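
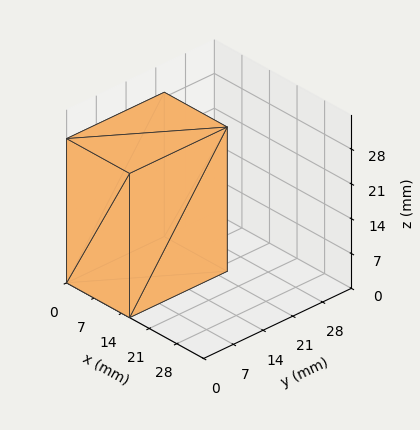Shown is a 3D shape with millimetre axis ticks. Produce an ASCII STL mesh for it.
Reading the render: the shape is a rectangular box, roughly 16 × 23 mm footprint and 29 mm tall (dimensions read to the nearest mm from the axis ticks). For the STL, each face is triangulated and given an outward normal.

solid part
  facet normal 0.0000 0.0000 -1.0000
    outer loop
      vertex 16.0 23.0 0.0
      vertex 16.0 0.0 0.0
      vertex 0.0 0.0 0.0
    endloop
  endfacet
  facet normal 0.0000 0.0000 -1.0000
    outer loop
      vertex 0.0 23.0 0.0
      vertex 16.0 23.0 0.0
      vertex 0.0 0.0 0.0
    endloop
  endfacet
  facet normal 0.0000 0.0000 1.0000
    outer loop
      vertex 0.0 0.0 29.0
      vertex 16.0 0.0 29.0
      vertex 16.0 23.0 29.0
    endloop
  endfacet
  facet normal 0.0000 0.0000 1.0000
    outer loop
      vertex 0.0 0.0 29.0
      vertex 16.0 23.0 29.0
      vertex 0.0 23.0 29.0
    endloop
  endfacet
  facet normal 0.0000 -1.0000 0.0000
    outer loop
      vertex 0.0 0.0 0.0
      vertex 16.0 0.0 0.0
      vertex 16.0 0.0 29.0
    endloop
  endfacet
  facet normal 0.0000 -1.0000 0.0000
    outer loop
      vertex 0.0 0.0 0.0
      vertex 16.0 0.0 29.0
      vertex 0.0 0.0 29.0
    endloop
  endfacet
  facet normal 0.0000 1.0000 0.0000
    outer loop
      vertex 16.0 23.0 29.0
      vertex 16.0 23.0 0.0
      vertex 0.0 23.0 0.0
    endloop
  endfacet
  facet normal 0.0000 1.0000 0.0000
    outer loop
      vertex 0.0 23.0 29.0
      vertex 16.0 23.0 29.0
      vertex 0.0 23.0 0.0
    endloop
  endfacet
  facet normal -1.0000 0.0000 0.0000
    outer loop
      vertex 0.0 23.0 29.0
      vertex 0.0 23.0 0.0
      vertex 0.0 0.0 0.0
    endloop
  endfacet
  facet normal -1.0000 0.0000 0.0000
    outer loop
      vertex 0.0 0.0 29.0
      vertex 0.0 23.0 29.0
      vertex 0.0 0.0 0.0
    endloop
  endfacet
  facet normal 1.0000 0.0000 0.0000
    outer loop
      vertex 16.0 0.0 0.0
      vertex 16.0 23.0 0.0
      vertex 16.0 23.0 29.0
    endloop
  endfacet
  facet normal 1.0000 0.0000 0.0000
    outer loop
      vertex 16.0 0.0 0.0
      vertex 16.0 23.0 29.0
      vertex 16.0 0.0 29.0
    endloop
  endfacet
endsolid part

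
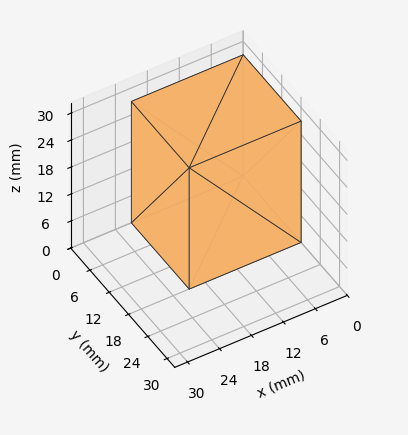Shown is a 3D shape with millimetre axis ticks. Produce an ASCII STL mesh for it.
Reading the render: the shape is a rectangular box, roughly 21 × 18 mm footprint and 27 mm tall (dimensions read to the nearest mm from the axis ticks). For the STL, each face is triangulated and given an outward normal.

solid part
  facet normal 0.0000 0.0000 -1.0000
    outer loop
      vertex 21.000 18.000 0.000
      vertex 21.000 0.000 0.000
      vertex 0.000 0.000 0.000
    endloop
  endfacet
  facet normal 0.0000 0.0000 -1.0000
    outer loop
      vertex 0.000 18.000 0.000
      vertex 21.000 18.000 0.000
      vertex 0.000 0.000 0.000
    endloop
  endfacet
  facet normal 0.0000 0.0000 1.0000
    outer loop
      vertex 0.000 0.000 27.000
      vertex 21.000 0.000 27.000
      vertex 21.000 18.000 27.000
    endloop
  endfacet
  facet normal 0.0000 0.0000 1.0000
    outer loop
      vertex 0.000 0.000 27.000
      vertex 21.000 18.000 27.000
      vertex 0.000 18.000 27.000
    endloop
  endfacet
  facet normal 0.0000 -1.0000 0.0000
    outer loop
      vertex 0.000 0.000 0.000
      vertex 21.000 0.000 0.000
      vertex 21.000 0.000 27.000
    endloop
  endfacet
  facet normal 0.0000 -1.0000 0.0000
    outer loop
      vertex 0.000 0.000 0.000
      vertex 21.000 0.000 27.000
      vertex 0.000 0.000 27.000
    endloop
  endfacet
  facet normal 0.0000 1.0000 0.0000
    outer loop
      vertex 21.000 18.000 27.000
      vertex 21.000 18.000 0.000
      vertex 0.000 18.000 0.000
    endloop
  endfacet
  facet normal 0.0000 1.0000 0.0000
    outer loop
      vertex 0.000 18.000 27.000
      vertex 21.000 18.000 27.000
      vertex 0.000 18.000 0.000
    endloop
  endfacet
  facet normal -1.0000 0.0000 0.0000
    outer loop
      vertex 0.000 18.000 27.000
      vertex 0.000 18.000 0.000
      vertex 0.000 0.000 0.000
    endloop
  endfacet
  facet normal -1.0000 0.0000 0.0000
    outer loop
      vertex 0.000 0.000 27.000
      vertex 0.000 18.000 27.000
      vertex 0.000 0.000 0.000
    endloop
  endfacet
  facet normal 1.0000 0.0000 0.0000
    outer loop
      vertex 21.000 0.000 0.000
      vertex 21.000 18.000 0.000
      vertex 21.000 18.000 27.000
    endloop
  endfacet
  facet normal 1.0000 0.0000 0.0000
    outer loop
      vertex 21.000 0.000 0.000
      vertex 21.000 18.000 27.000
      vertex 21.000 0.000 27.000
    endloop
  endfacet
endsolid part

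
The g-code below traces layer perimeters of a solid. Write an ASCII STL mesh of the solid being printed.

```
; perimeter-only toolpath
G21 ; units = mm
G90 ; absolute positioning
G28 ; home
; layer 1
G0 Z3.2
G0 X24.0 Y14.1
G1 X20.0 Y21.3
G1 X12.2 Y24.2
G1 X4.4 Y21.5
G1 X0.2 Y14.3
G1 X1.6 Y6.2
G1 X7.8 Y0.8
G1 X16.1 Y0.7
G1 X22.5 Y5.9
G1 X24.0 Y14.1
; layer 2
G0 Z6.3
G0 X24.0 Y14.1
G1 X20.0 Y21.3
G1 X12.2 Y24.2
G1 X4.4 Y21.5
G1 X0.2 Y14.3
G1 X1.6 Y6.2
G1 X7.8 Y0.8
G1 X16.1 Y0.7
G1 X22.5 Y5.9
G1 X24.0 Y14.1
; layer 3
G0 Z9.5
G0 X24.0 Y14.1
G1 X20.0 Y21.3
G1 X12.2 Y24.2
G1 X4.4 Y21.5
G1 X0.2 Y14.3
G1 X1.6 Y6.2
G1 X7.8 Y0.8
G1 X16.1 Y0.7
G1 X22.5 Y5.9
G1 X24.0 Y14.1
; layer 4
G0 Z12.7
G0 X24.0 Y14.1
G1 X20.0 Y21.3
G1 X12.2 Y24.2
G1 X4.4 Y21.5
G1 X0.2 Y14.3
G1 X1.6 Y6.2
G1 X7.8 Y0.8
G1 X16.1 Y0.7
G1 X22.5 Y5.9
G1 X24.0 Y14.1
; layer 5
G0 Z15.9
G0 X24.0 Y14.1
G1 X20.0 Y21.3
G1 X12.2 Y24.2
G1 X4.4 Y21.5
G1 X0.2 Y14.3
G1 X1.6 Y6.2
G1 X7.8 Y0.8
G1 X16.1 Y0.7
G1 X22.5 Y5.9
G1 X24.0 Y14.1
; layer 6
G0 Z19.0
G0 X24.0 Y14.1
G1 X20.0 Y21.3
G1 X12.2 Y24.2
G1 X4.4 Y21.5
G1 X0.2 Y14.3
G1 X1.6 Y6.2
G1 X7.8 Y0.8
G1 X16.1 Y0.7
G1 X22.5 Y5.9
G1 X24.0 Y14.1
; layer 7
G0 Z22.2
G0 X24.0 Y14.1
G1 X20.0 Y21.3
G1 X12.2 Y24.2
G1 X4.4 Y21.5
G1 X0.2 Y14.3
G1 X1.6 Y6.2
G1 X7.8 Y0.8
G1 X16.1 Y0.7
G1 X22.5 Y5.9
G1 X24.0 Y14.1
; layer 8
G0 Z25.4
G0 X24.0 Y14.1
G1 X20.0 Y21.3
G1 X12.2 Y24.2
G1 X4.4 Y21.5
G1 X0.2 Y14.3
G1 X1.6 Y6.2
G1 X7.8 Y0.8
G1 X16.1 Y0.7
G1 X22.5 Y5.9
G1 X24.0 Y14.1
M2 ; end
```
solid part
  facet normal 0.0000 0.0000 -1.0000
    outer loop
      vertex 12.2 24.2 0.0
      vertex 20.0 21.3 0.0
      vertex 24.0 14.1 0.0
    endloop
  endfacet
  facet normal 0.0000 0.0000 -1.0000
    outer loop
      vertex 4.4 21.5 0.0
      vertex 12.2 24.2 0.0
      vertex 24.0 14.1 0.0
    endloop
  endfacet
  facet normal 0.0000 0.0000 -1.0000
    outer loop
      vertex 0.2 14.3 0.0
      vertex 4.4 21.5 0.0
      vertex 24.0 14.1 0.0
    endloop
  endfacet
  facet normal 0.0000 0.0000 -1.0000
    outer loop
      vertex 1.6 6.2 0.0
      vertex 0.2 14.3 0.0
      vertex 24.0 14.1 0.0
    endloop
  endfacet
  facet normal 0.0000 0.0000 -1.0000
    outer loop
      vertex 7.8 0.8 0.0
      vertex 1.6 6.2 0.0
      vertex 24.0 14.1 0.0
    endloop
  endfacet
  facet normal 0.0000 0.0000 -1.0000
    outer loop
      vertex 16.1 0.7 0.0
      vertex 7.8 0.8 0.0
      vertex 24.0 14.1 0.0
    endloop
  endfacet
  facet normal 0.0000 0.0000 -1.0000
    outer loop
      vertex 22.5 5.9 0.0
      vertex 16.1 0.7 0.0
      vertex 24.0 14.1 0.0
    endloop
  endfacet
  facet normal 0.0000 0.0000 1.0000
    outer loop
      vertex 24.0 14.1 25.4
      vertex 20.0 21.3 25.4
      vertex 12.2 24.2 25.4
    endloop
  endfacet
  facet normal 0.0000 0.0000 1.0000
    outer loop
      vertex 24.0 14.1 25.4
      vertex 12.2 24.2 25.4
      vertex 4.4 21.5 25.4
    endloop
  endfacet
  facet normal 0.0000 0.0000 1.0000
    outer loop
      vertex 24.0 14.1 25.4
      vertex 4.4 21.5 25.4
      vertex 0.2 14.3 25.4
    endloop
  endfacet
  facet normal 0.0000 0.0000 1.0000
    outer loop
      vertex 24.0 14.1 25.4
      vertex 0.2 14.3 25.4
      vertex 1.6 6.2 25.4
    endloop
  endfacet
  facet normal 0.0000 0.0000 1.0000
    outer loop
      vertex 24.0 14.1 25.4
      vertex 1.6 6.2 25.4
      vertex 7.8 0.8 25.4
    endloop
  endfacet
  facet normal 0.0000 0.0000 1.0000
    outer loop
      vertex 24.0 14.1 25.4
      vertex 7.8 0.8 25.4
      vertex 16.1 0.7 25.4
    endloop
  endfacet
  facet normal 0.0000 0.0000 1.0000
    outer loop
      vertex 24.0 14.1 25.4
      vertex 16.1 0.7 25.4
      vertex 22.5 5.9 25.4
    endloop
  endfacet
  facet normal 0.8742 0.4856 0.0000
    outer loop
      vertex 24.0 14.1 0.0
      vertex 20.0 21.3 0.0
      vertex 20.0 21.3 25.4
    endloop
  endfacet
  facet normal 0.8742 0.4856 0.0000
    outer loop
      vertex 24.0 14.1 0.0
      vertex 20.0 21.3 25.4
      vertex 24.0 14.1 25.4
    endloop
  endfacet
  facet normal 0.3485 0.9373 0.0000
    outer loop
      vertex 20.0 21.3 0.0
      vertex 12.2 24.2 0.0
      vertex 12.2 24.2 25.4
    endloop
  endfacet
  facet normal 0.3485 0.9373 0.0000
    outer loop
      vertex 20.0 21.3 0.0
      vertex 12.2 24.2 25.4
      vertex 20.0 21.3 25.4
    endloop
  endfacet
  facet normal -0.3271 0.9450 0.0000
    outer loop
      vertex 12.2 24.2 0.0
      vertex 4.4 21.5 0.0
      vertex 4.4 21.5 25.4
    endloop
  endfacet
  facet normal -0.3271 0.9450 0.0000
    outer loop
      vertex 12.2 24.2 0.0
      vertex 4.4 21.5 25.4
      vertex 12.2 24.2 25.4
    endloop
  endfacet
  facet normal -0.8638 0.5039 0.0000
    outer loop
      vertex 4.4 21.5 0.0
      vertex 0.2 14.3 0.0
      vertex 0.2 14.3 25.4
    endloop
  endfacet
  facet normal -0.8638 0.5039 0.0000
    outer loop
      vertex 4.4 21.5 0.0
      vertex 0.2 14.3 25.4
      vertex 4.4 21.5 25.4
    endloop
  endfacet
  facet normal -0.9854 -0.1703 0.0000
    outer loop
      vertex 0.2 14.3 0.0
      vertex 1.6 6.2 0.0
      vertex 1.6 6.2 25.4
    endloop
  endfacet
  facet normal -0.9854 -0.1703 0.0000
    outer loop
      vertex 0.2 14.3 0.0
      vertex 1.6 6.2 25.4
      vertex 0.2 14.3 25.4
    endloop
  endfacet
  facet normal -0.6568 -0.7541 0.0000
    outer loop
      vertex 1.6 6.2 0.0
      vertex 7.8 0.8 0.0
      vertex 7.8 0.8 25.4
    endloop
  endfacet
  facet normal -0.6568 -0.7541 0.0000
    outer loop
      vertex 1.6 6.2 0.0
      vertex 7.8 0.8 25.4
      vertex 1.6 6.2 25.4
    endloop
  endfacet
  facet normal -0.0120 -0.9999 0.0000
    outer loop
      vertex 7.8 0.8 0.0
      vertex 16.1 0.7 0.0
      vertex 16.1 0.7 25.4
    endloop
  endfacet
  facet normal -0.0120 -0.9999 0.0000
    outer loop
      vertex 7.8 0.8 0.0
      vertex 16.1 0.7 25.4
      vertex 7.8 0.8 25.4
    endloop
  endfacet
  facet normal 0.6306 -0.7761 0.0000
    outer loop
      vertex 16.1 0.7 0.0
      vertex 22.5 5.9 0.0
      vertex 22.5 5.9 25.4
    endloop
  endfacet
  facet normal 0.6306 -0.7761 0.0000
    outer loop
      vertex 16.1 0.7 0.0
      vertex 22.5 5.9 25.4
      vertex 16.1 0.7 25.4
    endloop
  endfacet
  facet normal 0.9837 -0.1799 0.0000
    outer loop
      vertex 22.5 5.9 0.0
      vertex 24.0 14.1 0.0
      vertex 24.0 14.1 25.4
    endloop
  endfacet
  facet normal 0.9837 -0.1799 0.0000
    outer loop
      vertex 22.5 5.9 0.0
      vertex 24.0 14.1 25.4
      vertex 22.5 5.9 25.4
    endloop
  endfacet
endsolid part

The G0 Z moves step by Δz≈3.2 mm. Every layer's G1 loop is the same polygon, so the solid is a straight extrusion of it from z=0 to z≈25.4. Closing with flat bottom and top caps and triangulating gives 32 facets — a regular 9-sided prism (a cylinder approximated with 9 flat sides), circumscribed radius ≈ 12.1 mm, height ≈ 25.4 mm.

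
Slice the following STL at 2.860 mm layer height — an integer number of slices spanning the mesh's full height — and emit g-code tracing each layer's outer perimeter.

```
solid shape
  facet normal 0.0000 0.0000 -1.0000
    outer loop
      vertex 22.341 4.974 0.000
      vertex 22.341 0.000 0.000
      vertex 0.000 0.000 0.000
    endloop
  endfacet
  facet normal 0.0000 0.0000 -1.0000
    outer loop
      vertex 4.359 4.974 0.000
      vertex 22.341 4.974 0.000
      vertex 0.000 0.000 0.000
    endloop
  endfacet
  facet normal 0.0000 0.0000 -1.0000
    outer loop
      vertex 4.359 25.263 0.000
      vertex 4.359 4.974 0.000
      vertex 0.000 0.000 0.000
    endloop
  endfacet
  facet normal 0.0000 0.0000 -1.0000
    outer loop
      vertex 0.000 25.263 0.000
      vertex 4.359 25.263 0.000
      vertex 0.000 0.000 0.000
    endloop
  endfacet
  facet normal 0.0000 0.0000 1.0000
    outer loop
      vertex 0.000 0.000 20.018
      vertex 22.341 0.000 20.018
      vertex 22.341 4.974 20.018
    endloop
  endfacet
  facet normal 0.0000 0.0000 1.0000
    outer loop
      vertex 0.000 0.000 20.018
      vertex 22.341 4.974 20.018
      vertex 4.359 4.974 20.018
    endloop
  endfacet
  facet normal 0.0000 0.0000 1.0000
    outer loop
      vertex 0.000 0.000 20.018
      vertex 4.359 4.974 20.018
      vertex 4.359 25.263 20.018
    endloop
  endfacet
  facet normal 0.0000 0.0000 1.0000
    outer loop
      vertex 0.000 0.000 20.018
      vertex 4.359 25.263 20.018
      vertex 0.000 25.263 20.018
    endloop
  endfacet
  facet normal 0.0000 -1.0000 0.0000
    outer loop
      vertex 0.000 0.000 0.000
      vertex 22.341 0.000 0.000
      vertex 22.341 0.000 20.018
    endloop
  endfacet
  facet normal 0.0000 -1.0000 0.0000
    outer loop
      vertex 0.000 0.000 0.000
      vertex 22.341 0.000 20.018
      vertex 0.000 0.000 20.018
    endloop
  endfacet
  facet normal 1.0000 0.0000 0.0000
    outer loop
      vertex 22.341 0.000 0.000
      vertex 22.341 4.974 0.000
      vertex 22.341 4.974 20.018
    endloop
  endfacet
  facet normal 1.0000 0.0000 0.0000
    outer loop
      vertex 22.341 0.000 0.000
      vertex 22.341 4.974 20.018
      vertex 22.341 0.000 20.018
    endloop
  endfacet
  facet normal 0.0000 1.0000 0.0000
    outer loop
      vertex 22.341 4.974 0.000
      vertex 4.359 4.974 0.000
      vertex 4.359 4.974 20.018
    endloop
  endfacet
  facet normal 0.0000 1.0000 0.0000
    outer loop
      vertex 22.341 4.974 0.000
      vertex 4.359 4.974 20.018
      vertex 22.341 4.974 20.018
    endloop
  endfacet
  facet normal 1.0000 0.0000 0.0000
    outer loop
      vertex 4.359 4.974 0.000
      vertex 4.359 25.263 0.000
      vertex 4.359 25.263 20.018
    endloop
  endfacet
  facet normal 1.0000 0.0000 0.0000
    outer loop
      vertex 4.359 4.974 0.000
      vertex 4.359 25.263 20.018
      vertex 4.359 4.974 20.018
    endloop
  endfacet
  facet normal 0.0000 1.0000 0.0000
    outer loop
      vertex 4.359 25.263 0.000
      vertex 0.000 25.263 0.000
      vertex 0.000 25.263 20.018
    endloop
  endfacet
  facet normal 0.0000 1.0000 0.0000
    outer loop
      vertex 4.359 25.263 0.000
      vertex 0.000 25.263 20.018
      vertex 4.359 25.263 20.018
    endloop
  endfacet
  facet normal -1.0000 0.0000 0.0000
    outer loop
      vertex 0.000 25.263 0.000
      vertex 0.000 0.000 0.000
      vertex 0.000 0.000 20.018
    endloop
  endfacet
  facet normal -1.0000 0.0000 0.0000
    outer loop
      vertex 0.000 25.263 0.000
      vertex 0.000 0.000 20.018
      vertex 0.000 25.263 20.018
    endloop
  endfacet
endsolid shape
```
; perimeter-only toolpath
G21 ; units = mm
G90 ; absolute positioning
G28 ; home
; layer 1
G0 Z2.860
G0 X0.000 Y0.000
G1 X22.341 Y0.000
G1 X22.341 Y4.974
G1 X4.359 Y4.974
G1 X4.359 Y25.263
G1 X0.000 Y25.263
G1 X0.000 Y0.000
; layer 2
G0 Z5.719
G0 X0.000 Y0.000
G1 X22.341 Y0.000
G1 X22.341 Y4.974
G1 X4.359 Y4.974
G1 X4.359 Y25.263
G1 X0.000 Y25.263
G1 X0.000 Y0.000
; layer 3
G0 Z8.579
G0 X0.000 Y0.000
G1 X22.341 Y0.000
G1 X22.341 Y4.974
G1 X4.359 Y4.974
G1 X4.359 Y25.263
G1 X0.000 Y25.263
G1 X0.000 Y0.000
; layer 4
G0 Z11.439
G0 X0.000 Y0.000
G1 X22.341 Y0.000
G1 X22.341 Y4.974
G1 X4.359 Y4.974
G1 X4.359 Y25.263
G1 X0.000 Y25.263
G1 X0.000 Y0.000
; layer 5
G0 Z14.299
G0 X0.000 Y0.000
G1 X22.341 Y0.000
G1 X22.341 Y4.974
G1 X4.359 Y4.974
G1 X4.359 Y25.263
G1 X0.000 Y25.263
G1 X0.000 Y0.000
; layer 6
G0 Z17.158
G0 X0.000 Y0.000
G1 X22.341 Y0.000
G1 X22.341 Y4.974
G1 X4.359 Y4.974
G1 X4.359 Y25.263
G1 X0.000 Y25.263
G1 X0.000 Y0.000
; layer 7
G0 Z20.018
G0 X0.000 Y0.000
G1 X22.341 Y0.000
G1 X22.341 Y4.974
G1 X4.359 Y4.974
G1 X4.359 Y25.263
G1 X0.000 Y25.263
G1 X0.000 Y0.000
M2 ; end

The solid is an L-shaped prism: outer 22.3 × 25.3 mm, arm thicknesses ≈ 4.97 mm (horizontal) and 4.36 mm (vertical), extruded 20 mm in z. Slicing at Δz = 2.860 mm — 7 equal slices spanning the solid's height, so layer i sits at z = i·h/7 — gives 7 non-empty perimeters. Each is a 6-segment closed polygon; G0 lifts to the layer z and rapids to the start vertex, then G1 traces the edges.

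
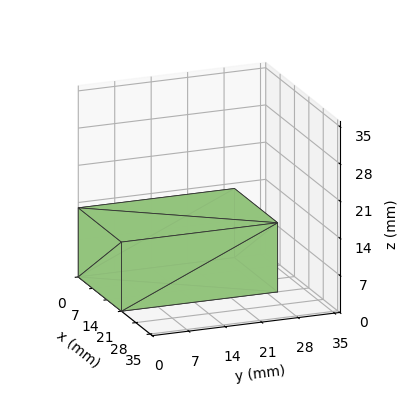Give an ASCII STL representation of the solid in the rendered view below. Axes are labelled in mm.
Reading the render: the shape is a rectangular box, roughly 21 × 30 mm footprint and 13 mm tall (dimensions read to the nearest mm from the axis ticks). For the STL, each face is triangulated and given an outward normal.

solid part
  facet normal 0.0000 0.0000 -1.0000
    outer loop
      vertex 21.000 30.000 0.000
      vertex 21.000 0.000 0.000
      vertex 0.000 0.000 0.000
    endloop
  endfacet
  facet normal 0.0000 0.0000 -1.0000
    outer loop
      vertex 0.000 30.000 0.000
      vertex 21.000 30.000 0.000
      vertex 0.000 0.000 0.000
    endloop
  endfacet
  facet normal 0.0000 0.0000 1.0000
    outer loop
      vertex 0.000 0.000 13.000
      vertex 21.000 0.000 13.000
      vertex 21.000 30.000 13.000
    endloop
  endfacet
  facet normal 0.0000 0.0000 1.0000
    outer loop
      vertex 0.000 0.000 13.000
      vertex 21.000 30.000 13.000
      vertex 0.000 30.000 13.000
    endloop
  endfacet
  facet normal 0.0000 -1.0000 0.0000
    outer loop
      vertex 0.000 0.000 0.000
      vertex 21.000 0.000 0.000
      vertex 21.000 0.000 13.000
    endloop
  endfacet
  facet normal 0.0000 -1.0000 0.0000
    outer loop
      vertex 0.000 0.000 0.000
      vertex 21.000 0.000 13.000
      vertex 0.000 0.000 13.000
    endloop
  endfacet
  facet normal 0.0000 1.0000 0.0000
    outer loop
      vertex 21.000 30.000 13.000
      vertex 21.000 30.000 0.000
      vertex 0.000 30.000 0.000
    endloop
  endfacet
  facet normal 0.0000 1.0000 0.0000
    outer loop
      vertex 0.000 30.000 13.000
      vertex 21.000 30.000 13.000
      vertex 0.000 30.000 0.000
    endloop
  endfacet
  facet normal -1.0000 0.0000 0.0000
    outer loop
      vertex 0.000 30.000 13.000
      vertex 0.000 30.000 0.000
      vertex 0.000 0.000 0.000
    endloop
  endfacet
  facet normal -1.0000 0.0000 0.0000
    outer loop
      vertex 0.000 0.000 13.000
      vertex 0.000 30.000 13.000
      vertex 0.000 0.000 0.000
    endloop
  endfacet
  facet normal 1.0000 0.0000 0.0000
    outer loop
      vertex 21.000 0.000 0.000
      vertex 21.000 30.000 0.000
      vertex 21.000 30.000 13.000
    endloop
  endfacet
  facet normal 1.0000 0.0000 0.0000
    outer loop
      vertex 21.000 0.000 0.000
      vertex 21.000 30.000 13.000
      vertex 21.000 0.000 13.000
    endloop
  endfacet
endsolid part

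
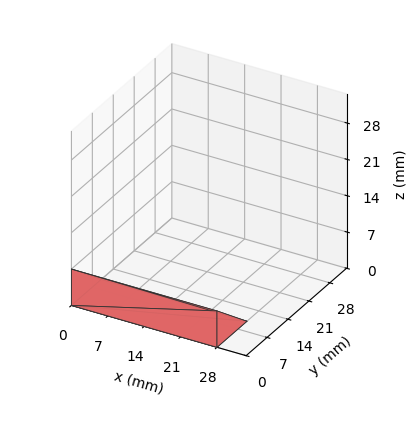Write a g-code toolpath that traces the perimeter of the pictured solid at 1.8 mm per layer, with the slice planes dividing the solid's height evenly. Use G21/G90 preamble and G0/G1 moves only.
Reading the render: the shape is a wedge (ramp): 28 × 10 mm base, rising to 7 mm along the y=0 edge and sloping linearly to z=0 at y=10 (dimensions read to the nearest mm from the axis ticks). For the g-code, the solid's height is divided into equal slices at the stated Δz and each level perimeter traced with G1 moves after a G0 lift.

; perimeter-only toolpath
G21 ; units = mm
G90 ; absolute positioning
G28 ; home
; layer 1
G0 Z1.8
G0 X0.0 Y0.0
G1 X28.0 Y0.0
G1 X28.0 Y7.5
G1 X0.0 Y7.5
G1 X0.0 Y0.0
; layer 2
G0 Z3.5
G0 X0.0 Y0.0
G1 X28.0 Y0.0
G1 X28.0 Y5.0
G1 X0.0 Y5.0
G1 X0.0 Y0.0
; layer 3
G0 Z5.2
G0 X0.0 Y0.0
G1 X28.0 Y0.0
G1 X28.0 Y2.5
G1 X0.0 Y2.5
G1 X0.0 Y0.0
M2 ; end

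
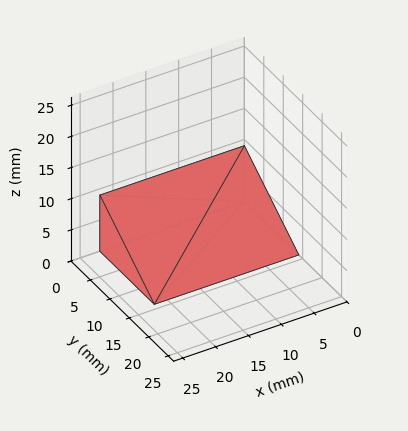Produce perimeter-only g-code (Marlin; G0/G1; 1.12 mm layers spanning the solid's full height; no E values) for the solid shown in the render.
Reading the render: the shape is a wedge (ramp): 22 × 14 mm base, rising to 9 mm along the y=0 edge and sloping linearly to z=0 at y=14 (dimensions read to the nearest mm from the axis ticks). For the g-code, the solid's height is divided into equal slices at the stated Δz and each level perimeter traced with G1 moves after a G0 lift.

; perimeter-only toolpath
G21 ; units = mm
G90 ; absolute positioning
G28 ; home
; layer 1
G0 Z1.12
G0 X0.00 Y0.00
G1 X22.00 Y0.00
G1 X22.00 Y12.25
G1 X0.00 Y12.25
G1 X0.00 Y0.00
; layer 2
G0 Z2.25
G0 X0.00 Y0.00
G1 X22.00 Y0.00
G1 X22.00 Y10.50
G1 X0.00 Y10.50
G1 X0.00 Y0.00
; layer 3
G0 Z3.38
G0 X0.00 Y0.00
G1 X22.00 Y0.00
G1 X22.00 Y8.75
G1 X0.00 Y8.75
G1 X0.00 Y0.00
; layer 4
G0 Z4.50
G0 X0.00 Y0.00
G1 X22.00 Y0.00
G1 X22.00 Y7.00
G1 X0.00 Y7.00
G1 X0.00 Y0.00
; layer 5
G0 Z5.62
G0 X0.00 Y0.00
G1 X22.00 Y0.00
G1 X22.00 Y5.25
G1 X0.00 Y5.25
G1 X0.00 Y0.00
; layer 6
G0 Z6.75
G0 X0.00 Y0.00
G1 X22.00 Y0.00
G1 X22.00 Y3.50
G1 X0.00 Y3.50
G1 X0.00 Y0.00
; layer 7
G0 Z7.88
G0 X0.00 Y0.00
G1 X22.00 Y0.00
G1 X22.00 Y1.75
G1 X0.00 Y1.75
G1 X0.00 Y0.00
M2 ; end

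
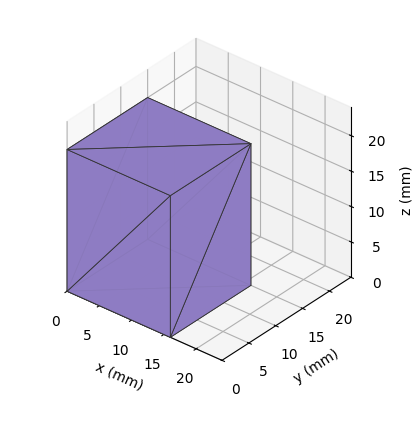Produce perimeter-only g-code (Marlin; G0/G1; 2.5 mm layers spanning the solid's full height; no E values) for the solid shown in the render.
Reading the render: the shape is a rectangular box, roughly 16 × 15 mm footprint and 20 mm tall (dimensions read to the nearest mm from the axis ticks). For the g-code, the solid's height is divided into equal slices at the stated Δz and each level perimeter traced with G1 moves after a G0 lift.

; perimeter-only toolpath
G21 ; units = mm
G90 ; absolute positioning
G28 ; home
; layer 1
G0 Z2.5
G0 X0.0 Y0.0
G1 X16.0 Y0.0
G1 X16.0 Y15.0
G1 X0.0 Y15.0
G1 X0.0 Y0.0
; layer 2
G0 Z5.0
G0 X0.0 Y0.0
G1 X16.0 Y0.0
G1 X16.0 Y15.0
G1 X0.0 Y15.0
G1 X0.0 Y0.0
; layer 3
G0 Z7.5
G0 X0.0 Y0.0
G1 X16.0 Y0.0
G1 X16.0 Y15.0
G1 X0.0 Y15.0
G1 X0.0 Y0.0
; layer 4
G0 Z10.0
G0 X0.0 Y0.0
G1 X16.0 Y0.0
G1 X16.0 Y15.0
G1 X0.0 Y15.0
G1 X0.0 Y0.0
; layer 5
G0 Z12.5
G0 X0.0 Y0.0
G1 X16.0 Y0.0
G1 X16.0 Y15.0
G1 X0.0 Y15.0
G1 X0.0 Y0.0
; layer 6
G0 Z15.0
G0 X0.0 Y0.0
G1 X16.0 Y0.0
G1 X16.0 Y15.0
G1 X0.0 Y15.0
G1 X0.0 Y0.0
; layer 7
G0 Z17.5
G0 X0.0 Y0.0
G1 X16.0 Y0.0
G1 X16.0 Y15.0
G1 X0.0 Y15.0
G1 X0.0 Y0.0
; layer 8
G0 Z20.0
G0 X0.0 Y0.0
G1 X16.0 Y0.0
G1 X16.0 Y15.0
G1 X0.0 Y15.0
G1 X0.0 Y0.0
M2 ; end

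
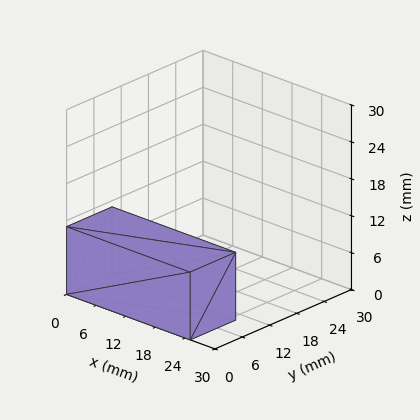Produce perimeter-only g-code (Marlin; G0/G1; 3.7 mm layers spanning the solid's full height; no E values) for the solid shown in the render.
Reading the render: the shape is a rectangular box, roughly 25 × 10 mm footprint and 11 mm tall (dimensions read to the nearest mm from the axis ticks). For the g-code, the solid's height is divided into equal slices at the stated Δz and each level perimeter traced with G1 moves after a G0 lift.

; perimeter-only toolpath
G21 ; units = mm
G90 ; absolute positioning
G28 ; home
; layer 1
G0 Z3.7
G0 X0.0 Y0.0
G1 X25.0 Y0.0
G1 X25.0 Y10.0
G1 X0.0 Y10.0
G1 X0.0 Y0.0
; layer 2
G0 Z7.3
G0 X0.0 Y0.0
G1 X25.0 Y0.0
G1 X25.0 Y10.0
G1 X0.0 Y10.0
G1 X0.0 Y0.0
; layer 3
G0 Z11.0
G0 X0.0 Y0.0
G1 X25.0 Y0.0
G1 X25.0 Y10.0
G1 X0.0 Y10.0
G1 X0.0 Y0.0
M2 ; end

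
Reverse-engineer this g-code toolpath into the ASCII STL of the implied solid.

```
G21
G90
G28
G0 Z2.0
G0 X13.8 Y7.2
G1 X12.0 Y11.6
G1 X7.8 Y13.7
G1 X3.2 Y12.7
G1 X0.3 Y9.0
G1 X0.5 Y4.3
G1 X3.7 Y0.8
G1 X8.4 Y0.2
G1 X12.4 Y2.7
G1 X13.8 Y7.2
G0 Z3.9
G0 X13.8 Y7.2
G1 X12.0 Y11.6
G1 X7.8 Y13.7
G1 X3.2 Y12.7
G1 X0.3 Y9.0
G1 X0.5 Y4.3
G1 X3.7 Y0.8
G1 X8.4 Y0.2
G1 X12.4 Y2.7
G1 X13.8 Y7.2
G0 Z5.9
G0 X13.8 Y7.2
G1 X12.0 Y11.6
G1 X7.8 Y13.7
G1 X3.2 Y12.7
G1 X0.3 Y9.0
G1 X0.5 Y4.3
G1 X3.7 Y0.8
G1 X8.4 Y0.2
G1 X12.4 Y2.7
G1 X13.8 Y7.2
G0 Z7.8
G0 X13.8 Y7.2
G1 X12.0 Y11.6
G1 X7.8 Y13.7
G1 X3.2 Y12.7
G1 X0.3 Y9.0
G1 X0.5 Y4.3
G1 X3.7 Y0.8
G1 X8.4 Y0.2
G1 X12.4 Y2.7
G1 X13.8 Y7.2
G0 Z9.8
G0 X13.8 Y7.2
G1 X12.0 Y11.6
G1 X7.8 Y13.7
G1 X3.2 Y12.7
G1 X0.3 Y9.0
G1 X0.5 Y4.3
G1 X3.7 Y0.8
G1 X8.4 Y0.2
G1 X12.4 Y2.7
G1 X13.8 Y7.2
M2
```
solid part
  facet normal 0.0000 0.0000 -1.0000
    outer loop
      vertex 7.8 13.7 0.0
      vertex 12.0 11.6 0.0
      vertex 13.8 7.2 0.0
    endloop
  endfacet
  facet normal 0.0000 0.0000 -1.0000
    outer loop
      vertex 3.2 12.7 0.0
      vertex 7.8 13.7 0.0
      vertex 13.8 7.2 0.0
    endloop
  endfacet
  facet normal 0.0000 0.0000 -1.0000
    outer loop
      vertex 0.3 9.0 0.0
      vertex 3.2 12.7 0.0
      vertex 13.8 7.2 0.0
    endloop
  endfacet
  facet normal 0.0000 0.0000 -1.0000
    outer loop
      vertex 0.5 4.3 0.0
      vertex 0.3 9.0 0.0
      vertex 13.8 7.2 0.0
    endloop
  endfacet
  facet normal 0.0000 0.0000 -1.0000
    outer loop
      vertex 3.7 0.8 0.0
      vertex 0.5 4.3 0.0
      vertex 13.8 7.2 0.0
    endloop
  endfacet
  facet normal 0.0000 0.0000 -1.0000
    outer loop
      vertex 8.4 0.2 0.0
      vertex 3.7 0.8 0.0
      vertex 13.8 7.2 0.0
    endloop
  endfacet
  facet normal 0.0000 0.0000 -1.0000
    outer loop
      vertex 12.4 2.7 0.0
      vertex 8.4 0.2 0.0
      vertex 13.8 7.2 0.0
    endloop
  endfacet
  facet normal 0.0000 0.0000 1.0000
    outer loop
      vertex 13.8 7.2 9.8
      vertex 12.0 11.6 9.8
      vertex 7.8 13.7 9.8
    endloop
  endfacet
  facet normal 0.0000 0.0000 1.0000
    outer loop
      vertex 13.8 7.2 9.8
      vertex 7.8 13.7 9.8
      vertex 3.2 12.7 9.8
    endloop
  endfacet
  facet normal 0.0000 0.0000 1.0000
    outer loop
      vertex 13.8 7.2 9.8
      vertex 3.2 12.7 9.8
      vertex 0.3 9.0 9.8
    endloop
  endfacet
  facet normal 0.0000 0.0000 1.0000
    outer loop
      vertex 13.8 7.2 9.8
      vertex 0.3 9.0 9.8
      vertex 0.5 4.3 9.8
    endloop
  endfacet
  facet normal 0.0000 0.0000 1.0000
    outer loop
      vertex 13.8 7.2 9.8
      vertex 0.5 4.3 9.8
      vertex 3.7 0.8 9.8
    endloop
  endfacet
  facet normal 0.0000 0.0000 1.0000
    outer loop
      vertex 13.8 7.2 9.8
      vertex 3.7 0.8 9.8
      vertex 8.4 0.2 9.8
    endloop
  endfacet
  facet normal 0.0000 0.0000 1.0000
    outer loop
      vertex 13.8 7.2 9.8
      vertex 8.4 0.2 9.8
      vertex 12.4 2.7 9.8
    endloop
  endfacet
  facet normal 0.9255 0.3786 0.0000
    outer loop
      vertex 13.8 7.2 0.0
      vertex 12.0 11.6 0.0
      vertex 12.0 11.6 9.8
    endloop
  endfacet
  facet normal 0.9255 0.3786 0.0000
    outer loop
      vertex 13.8 7.2 0.0
      vertex 12.0 11.6 9.8
      vertex 13.8 7.2 9.8
    endloop
  endfacet
  facet normal 0.4472 0.8944 0.0000
    outer loop
      vertex 12.0 11.6 0.0
      vertex 7.8 13.7 0.0
      vertex 7.8 13.7 9.8
    endloop
  endfacet
  facet normal 0.4472 0.8944 0.0000
    outer loop
      vertex 12.0 11.6 0.0
      vertex 7.8 13.7 9.8
      vertex 12.0 11.6 9.8
    endloop
  endfacet
  facet normal -0.2124 0.9772 0.0000
    outer loop
      vertex 7.8 13.7 0.0
      vertex 3.2 12.7 0.0
      vertex 3.2 12.7 9.8
    endloop
  endfacet
  facet normal -0.2124 0.9772 0.0000
    outer loop
      vertex 7.8 13.7 0.0
      vertex 3.2 12.7 9.8
      vertex 7.8 13.7 9.8
    endloop
  endfacet
  facet normal -0.7871 0.6169 0.0000
    outer loop
      vertex 3.2 12.7 0.0
      vertex 0.3 9.0 0.0
      vertex 0.3 9.0 9.8
    endloop
  endfacet
  facet normal -0.7871 0.6169 0.0000
    outer loop
      vertex 3.2 12.7 0.0
      vertex 0.3 9.0 9.8
      vertex 3.2 12.7 9.8
    endloop
  endfacet
  facet normal -0.9991 -0.0425 0.0000
    outer loop
      vertex 0.3 9.0 0.0
      vertex 0.5 4.3 0.0
      vertex 0.5 4.3 9.8
    endloop
  endfacet
  facet normal -0.9991 -0.0425 0.0000
    outer loop
      vertex 0.3 9.0 0.0
      vertex 0.5 4.3 9.8
      vertex 0.3 9.0 9.8
    endloop
  endfacet
  facet normal -0.7380 -0.6748 0.0000
    outer loop
      vertex 0.5 4.3 0.0
      vertex 3.7 0.8 0.0
      vertex 3.7 0.8 9.8
    endloop
  endfacet
  facet normal -0.7380 -0.6748 0.0000
    outer loop
      vertex 0.5 4.3 0.0
      vertex 3.7 0.8 9.8
      vertex 0.5 4.3 9.8
    endloop
  endfacet
  facet normal -0.1266 -0.9919 0.0000
    outer loop
      vertex 3.7 0.8 0.0
      vertex 8.4 0.2 0.0
      vertex 8.4 0.2 9.8
    endloop
  endfacet
  facet normal -0.1266 -0.9919 0.0000
    outer loop
      vertex 3.7 0.8 0.0
      vertex 8.4 0.2 9.8
      vertex 3.7 0.8 9.8
    endloop
  endfacet
  facet normal 0.5300 -0.8480 0.0000
    outer loop
      vertex 8.4 0.2 0.0
      vertex 12.4 2.7 0.0
      vertex 12.4 2.7 9.8
    endloop
  endfacet
  facet normal 0.5300 -0.8480 0.0000
    outer loop
      vertex 8.4 0.2 0.0
      vertex 12.4 2.7 9.8
      vertex 8.4 0.2 9.8
    endloop
  endfacet
  facet normal 0.9549 -0.2971 0.0000
    outer loop
      vertex 12.4 2.7 0.0
      vertex 13.8 7.2 0.0
      vertex 13.8 7.2 9.8
    endloop
  endfacet
  facet normal 0.9549 -0.2971 0.0000
    outer loop
      vertex 12.4 2.7 0.0
      vertex 13.8 7.2 9.8
      vertex 12.4 2.7 9.8
    endloop
  endfacet
endsolid part

The G0 Z moves step by Δz≈2.0 mm. Every layer's G1 loop is the same polygon, so the solid is a straight extrusion of it from z=0 to z≈9.8. Closing with flat bottom and top caps and triangulating gives 32 facets — a regular 9-sided prism (a cylinder approximated with 9 flat sides), circumscribed radius ≈ 6.9 mm, height ≈ 9.8 mm.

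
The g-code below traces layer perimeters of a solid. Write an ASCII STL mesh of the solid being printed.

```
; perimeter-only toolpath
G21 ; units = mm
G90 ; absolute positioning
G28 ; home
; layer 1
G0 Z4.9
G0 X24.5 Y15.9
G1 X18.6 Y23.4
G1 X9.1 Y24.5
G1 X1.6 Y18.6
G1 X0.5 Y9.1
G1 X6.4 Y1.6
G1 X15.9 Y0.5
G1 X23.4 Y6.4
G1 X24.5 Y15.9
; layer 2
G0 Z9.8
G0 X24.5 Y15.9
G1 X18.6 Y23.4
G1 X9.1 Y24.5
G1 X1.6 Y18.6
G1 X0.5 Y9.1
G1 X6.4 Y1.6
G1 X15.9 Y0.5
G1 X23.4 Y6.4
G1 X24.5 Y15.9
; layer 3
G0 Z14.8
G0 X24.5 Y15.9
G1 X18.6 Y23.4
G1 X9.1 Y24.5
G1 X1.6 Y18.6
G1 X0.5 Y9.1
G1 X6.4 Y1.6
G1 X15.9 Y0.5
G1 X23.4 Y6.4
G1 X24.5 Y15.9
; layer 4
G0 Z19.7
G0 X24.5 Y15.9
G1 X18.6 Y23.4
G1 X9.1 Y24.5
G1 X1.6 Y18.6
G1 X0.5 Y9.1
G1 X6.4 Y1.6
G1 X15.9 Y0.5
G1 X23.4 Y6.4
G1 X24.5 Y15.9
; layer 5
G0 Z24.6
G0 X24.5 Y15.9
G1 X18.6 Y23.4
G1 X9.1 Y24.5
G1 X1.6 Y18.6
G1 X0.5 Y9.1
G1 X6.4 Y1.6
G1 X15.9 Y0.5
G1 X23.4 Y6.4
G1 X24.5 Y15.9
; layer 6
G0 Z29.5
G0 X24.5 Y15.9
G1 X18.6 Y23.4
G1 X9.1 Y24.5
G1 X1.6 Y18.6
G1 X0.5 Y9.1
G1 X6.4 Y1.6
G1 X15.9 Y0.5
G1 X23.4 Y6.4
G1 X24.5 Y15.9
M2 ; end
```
solid part
  facet normal 0.0000 0.0000 -1.0000
    outer loop
      vertex 9.1 24.5 0.0
      vertex 18.6 23.4 0.0
      vertex 24.5 15.9 0.0
    endloop
  endfacet
  facet normal 0.0000 0.0000 -1.0000
    outer loop
      vertex 1.6 18.6 0.0
      vertex 9.1 24.5 0.0
      vertex 24.5 15.9 0.0
    endloop
  endfacet
  facet normal 0.0000 0.0000 -1.0000
    outer loop
      vertex 0.5 9.1 0.0
      vertex 1.6 18.6 0.0
      vertex 24.5 15.9 0.0
    endloop
  endfacet
  facet normal 0.0000 0.0000 -1.0000
    outer loop
      vertex 6.4 1.6 0.0
      vertex 0.5 9.1 0.0
      vertex 24.5 15.9 0.0
    endloop
  endfacet
  facet normal 0.0000 0.0000 -1.0000
    outer loop
      vertex 15.9 0.5 0.0
      vertex 6.4 1.6 0.0
      vertex 24.5 15.9 0.0
    endloop
  endfacet
  facet normal 0.0000 0.0000 -1.0000
    outer loop
      vertex 23.4 6.4 0.0
      vertex 15.9 0.5 0.0
      vertex 24.5 15.9 0.0
    endloop
  endfacet
  facet normal 0.0000 0.0000 1.0000
    outer loop
      vertex 24.5 15.9 29.5
      vertex 18.6 23.4 29.5
      vertex 9.1 24.5 29.5
    endloop
  endfacet
  facet normal 0.0000 0.0000 1.0000
    outer loop
      vertex 24.5 15.9 29.5
      vertex 9.1 24.5 29.5
      vertex 1.6 18.6 29.5
    endloop
  endfacet
  facet normal 0.0000 0.0000 1.0000
    outer loop
      vertex 24.5 15.9 29.5
      vertex 1.6 18.6 29.5
      vertex 0.5 9.1 29.5
    endloop
  endfacet
  facet normal 0.0000 0.0000 1.0000
    outer loop
      vertex 24.5 15.9 29.5
      vertex 0.5 9.1 29.5
      vertex 6.4 1.6 29.5
    endloop
  endfacet
  facet normal 0.0000 0.0000 1.0000
    outer loop
      vertex 24.5 15.9 29.5
      vertex 6.4 1.6 29.5
      vertex 15.9 0.5 29.5
    endloop
  endfacet
  facet normal 0.0000 0.0000 1.0000
    outer loop
      vertex 24.5 15.9 29.5
      vertex 15.9 0.5 29.5
      vertex 23.4 6.4 29.5
    endloop
  endfacet
  facet normal 0.7860 0.6183 0.0000
    outer loop
      vertex 24.5 15.9 0.0
      vertex 18.6 23.4 0.0
      vertex 18.6 23.4 29.5
    endloop
  endfacet
  facet normal 0.7860 0.6183 0.0000
    outer loop
      vertex 24.5 15.9 0.0
      vertex 18.6 23.4 29.5
      vertex 24.5 15.9 29.5
    endloop
  endfacet
  facet normal 0.1150 0.9934 0.0000
    outer loop
      vertex 18.6 23.4 0.0
      vertex 9.1 24.5 0.0
      vertex 9.1 24.5 29.5
    endloop
  endfacet
  facet normal 0.1150 0.9934 0.0000
    outer loop
      vertex 18.6 23.4 0.0
      vertex 9.1 24.5 29.5
      vertex 18.6 23.4 29.5
    endloop
  endfacet
  facet normal -0.6183 0.7860 0.0000
    outer loop
      vertex 9.1 24.5 0.0
      vertex 1.6 18.6 0.0
      vertex 1.6 18.6 29.5
    endloop
  endfacet
  facet normal -0.6183 0.7860 0.0000
    outer loop
      vertex 9.1 24.5 0.0
      vertex 1.6 18.6 29.5
      vertex 9.1 24.5 29.5
    endloop
  endfacet
  facet normal -0.9934 0.1150 0.0000
    outer loop
      vertex 1.6 18.6 0.0
      vertex 0.5 9.1 0.0
      vertex 0.5 9.1 29.5
    endloop
  endfacet
  facet normal -0.9934 0.1150 0.0000
    outer loop
      vertex 1.6 18.6 0.0
      vertex 0.5 9.1 29.5
      vertex 1.6 18.6 29.5
    endloop
  endfacet
  facet normal -0.7860 -0.6183 0.0000
    outer loop
      vertex 0.5 9.1 0.0
      vertex 6.4 1.6 0.0
      vertex 6.4 1.6 29.5
    endloop
  endfacet
  facet normal -0.7860 -0.6183 0.0000
    outer loop
      vertex 0.5 9.1 0.0
      vertex 6.4 1.6 29.5
      vertex 0.5 9.1 29.5
    endloop
  endfacet
  facet normal -0.1150 -0.9934 0.0000
    outer loop
      vertex 6.4 1.6 0.0
      vertex 15.9 0.5 0.0
      vertex 15.9 0.5 29.5
    endloop
  endfacet
  facet normal -0.1150 -0.9934 0.0000
    outer loop
      vertex 6.4 1.6 0.0
      vertex 15.9 0.5 29.5
      vertex 6.4 1.6 29.5
    endloop
  endfacet
  facet normal 0.6183 -0.7860 0.0000
    outer loop
      vertex 15.9 0.5 0.0
      vertex 23.4 6.4 0.0
      vertex 23.4 6.4 29.5
    endloop
  endfacet
  facet normal 0.6183 -0.7860 0.0000
    outer loop
      vertex 15.9 0.5 0.0
      vertex 23.4 6.4 29.5
      vertex 15.9 0.5 29.5
    endloop
  endfacet
  facet normal 0.9934 -0.1150 0.0000
    outer loop
      vertex 23.4 6.4 0.0
      vertex 24.5 15.9 0.0
      vertex 24.5 15.9 29.5
    endloop
  endfacet
  facet normal 0.9934 -0.1150 0.0000
    outer loop
      vertex 23.4 6.4 0.0
      vertex 24.5 15.9 29.5
      vertex 23.4 6.4 29.5
    endloop
  endfacet
endsolid part

The G0 Z moves step by Δz≈4.9 mm. Every layer's G1 loop is the same polygon, so the solid is a straight extrusion of it from z=0 to z≈29.5. Closing with flat bottom and top caps and triangulating gives 28 facets — a regular 8-sided prism (a cylinder approximated with 8 flat sides), circumscribed radius ≈ 12.5 mm, height ≈ 29.5 mm.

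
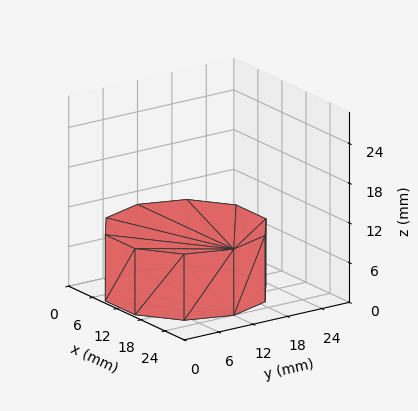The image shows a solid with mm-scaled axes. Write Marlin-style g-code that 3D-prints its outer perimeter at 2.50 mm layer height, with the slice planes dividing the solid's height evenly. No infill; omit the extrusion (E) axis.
Reading the render: the shape is a regular 10-sided prism (a cylinder approximated with 10 flat sides), circumscribed radius ≈ 12 mm, height ≈ 10 mm (dimensions read to the nearest mm from the axis ticks). For the g-code, the solid's height is divided into equal slices at the stated Δz and each level perimeter traced with G1 moves after a G0 lift.

; perimeter-only toolpath
G21 ; units = mm
G90 ; absolute positioning
G28 ; home
; layer 1
G0 Z2.50
G0 X24.00 Y12.00
G1 X21.71 Y19.05
G1 X15.71 Y23.41
G1 X8.29 Y23.41
G1 X2.29 Y19.05
G1 X0.00 Y12.00
G1 X2.29 Y4.95
G1 X8.29 Y0.59
G1 X15.71 Y0.59
G1 X21.71 Y4.95
G1 X24.00 Y12.00
; layer 2
G0 Z5.00
G0 X24.00 Y12.00
G1 X21.71 Y19.05
G1 X15.71 Y23.41
G1 X8.29 Y23.41
G1 X2.29 Y19.05
G1 X0.00 Y12.00
G1 X2.29 Y4.95
G1 X8.29 Y0.59
G1 X15.71 Y0.59
G1 X21.71 Y4.95
G1 X24.00 Y12.00
; layer 3
G0 Z7.50
G0 X24.00 Y12.00
G1 X21.71 Y19.05
G1 X15.71 Y23.41
G1 X8.29 Y23.41
G1 X2.29 Y19.05
G1 X0.00 Y12.00
G1 X2.29 Y4.95
G1 X8.29 Y0.59
G1 X15.71 Y0.59
G1 X21.71 Y4.95
G1 X24.00 Y12.00
; layer 4
G0 Z10.00
G0 X24.00 Y12.00
G1 X21.71 Y19.05
G1 X15.71 Y23.41
G1 X8.29 Y23.41
G1 X2.29 Y19.05
G1 X0.00 Y12.00
G1 X2.29 Y4.95
G1 X8.29 Y0.59
G1 X15.71 Y0.59
G1 X21.71 Y4.95
G1 X24.00 Y12.00
M2 ; end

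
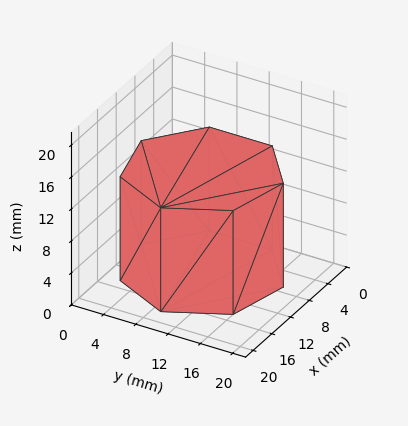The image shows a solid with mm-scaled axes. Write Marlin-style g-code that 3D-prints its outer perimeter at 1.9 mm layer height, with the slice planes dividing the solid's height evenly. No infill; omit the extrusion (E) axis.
Reading the render: the shape is a regular 7-sided prism (a cylinder approximated with 7 flat sides), circumscribed radius ≈ 9 mm, height ≈ 13 mm (dimensions read to the nearest mm from the axis ticks). For the g-code, the solid's height is divided into equal slices at the stated Δz and each level perimeter traced with G1 moves after a G0 lift.

; perimeter-only toolpath
G21 ; units = mm
G90 ; absolute positioning
G28 ; home
; layer 1
G0 Z1.9
G0 X18.0 Y9.0
G1 X14.6 Y16.0
G1 X7.0 Y17.8
G1 X0.9 Y12.9
G1 X0.9 Y5.1
G1 X7.0 Y0.2
G1 X14.6 Y2.0
G1 X18.0 Y9.0
; layer 2
G0 Z3.7
G0 X18.0 Y9.0
G1 X14.6 Y16.0
G1 X7.0 Y17.8
G1 X0.9 Y12.9
G1 X0.9 Y5.1
G1 X7.0 Y0.2
G1 X14.6 Y2.0
G1 X18.0 Y9.0
; layer 3
G0 Z5.6
G0 X18.0 Y9.0
G1 X14.6 Y16.0
G1 X7.0 Y17.8
G1 X0.9 Y12.9
G1 X0.9 Y5.1
G1 X7.0 Y0.2
G1 X14.6 Y2.0
G1 X18.0 Y9.0
; layer 4
G0 Z7.4
G0 X18.0 Y9.0
G1 X14.6 Y16.0
G1 X7.0 Y17.8
G1 X0.9 Y12.9
G1 X0.9 Y5.1
G1 X7.0 Y0.2
G1 X14.6 Y2.0
G1 X18.0 Y9.0
; layer 5
G0 Z9.3
G0 X18.0 Y9.0
G1 X14.6 Y16.0
G1 X7.0 Y17.8
G1 X0.9 Y12.9
G1 X0.9 Y5.1
G1 X7.0 Y0.2
G1 X14.6 Y2.0
G1 X18.0 Y9.0
; layer 6
G0 Z11.1
G0 X18.0 Y9.0
G1 X14.6 Y16.0
G1 X7.0 Y17.8
G1 X0.9 Y12.9
G1 X0.9 Y5.1
G1 X7.0 Y0.2
G1 X14.6 Y2.0
G1 X18.0 Y9.0
; layer 7
G0 Z13.0
G0 X18.0 Y9.0
G1 X14.6 Y16.0
G1 X7.0 Y17.8
G1 X0.9 Y12.9
G1 X0.9 Y5.1
G1 X7.0 Y0.2
G1 X14.6 Y2.0
G1 X18.0 Y9.0
M2 ; end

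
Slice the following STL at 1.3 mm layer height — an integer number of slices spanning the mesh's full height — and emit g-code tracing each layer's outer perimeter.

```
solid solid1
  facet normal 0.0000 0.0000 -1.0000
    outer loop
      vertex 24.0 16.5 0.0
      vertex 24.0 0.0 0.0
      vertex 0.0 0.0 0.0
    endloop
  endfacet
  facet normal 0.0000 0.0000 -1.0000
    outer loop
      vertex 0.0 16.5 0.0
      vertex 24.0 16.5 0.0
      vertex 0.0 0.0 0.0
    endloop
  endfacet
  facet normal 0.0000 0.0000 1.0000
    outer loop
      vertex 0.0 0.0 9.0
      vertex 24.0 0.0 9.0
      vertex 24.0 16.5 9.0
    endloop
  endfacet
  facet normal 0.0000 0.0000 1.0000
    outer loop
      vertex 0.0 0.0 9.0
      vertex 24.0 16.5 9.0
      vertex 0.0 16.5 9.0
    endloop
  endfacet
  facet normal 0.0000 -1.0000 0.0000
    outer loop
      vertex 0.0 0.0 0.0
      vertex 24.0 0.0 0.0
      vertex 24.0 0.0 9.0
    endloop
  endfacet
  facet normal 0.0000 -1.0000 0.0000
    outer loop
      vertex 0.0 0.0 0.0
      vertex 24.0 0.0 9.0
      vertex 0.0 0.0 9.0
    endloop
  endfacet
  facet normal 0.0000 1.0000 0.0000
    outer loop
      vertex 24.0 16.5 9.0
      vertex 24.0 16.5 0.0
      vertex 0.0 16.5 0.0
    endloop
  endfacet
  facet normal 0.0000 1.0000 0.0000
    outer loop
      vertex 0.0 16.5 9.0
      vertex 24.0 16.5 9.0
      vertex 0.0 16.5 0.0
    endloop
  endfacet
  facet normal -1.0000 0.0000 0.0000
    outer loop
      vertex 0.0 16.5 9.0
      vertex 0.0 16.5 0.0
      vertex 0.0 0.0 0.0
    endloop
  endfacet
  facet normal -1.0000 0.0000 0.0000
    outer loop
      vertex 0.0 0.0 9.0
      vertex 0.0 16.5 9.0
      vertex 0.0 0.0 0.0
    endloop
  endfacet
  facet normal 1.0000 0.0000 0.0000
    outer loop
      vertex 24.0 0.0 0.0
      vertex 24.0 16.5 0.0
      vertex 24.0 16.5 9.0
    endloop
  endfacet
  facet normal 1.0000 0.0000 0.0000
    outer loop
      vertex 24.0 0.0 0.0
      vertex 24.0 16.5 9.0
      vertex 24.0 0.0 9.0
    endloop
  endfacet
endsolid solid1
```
; perimeter-only toolpath
G21 ; units = mm
G90 ; absolute positioning
G28 ; home
; layer 1
G0 Z1.3
G0 X0.0 Y0.0
G1 X24.0 Y0.0
G1 X24.0 Y16.5
G1 X0.0 Y16.5
G1 X0.0 Y0.0
; layer 2
G0 Z2.6
G0 X0.0 Y0.0
G1 X24.0 Y0.0
G1 X24.0 Y16.5
G1 X0.0 Y16.5
G1 X0.0 Y0.0
; layer 3
G0 Z3.9
G0 X0.0 Y0.0
G1 X24.0 Y0.0
G1 X24.0 Y16.5
G1 X0.0 Y16.5
G1 X0.0 Y0.0
; layer 4
G0 Z5.1
G0 X0.0 Y0.0
G1 X24.0 Y0.0
G1 X24.0 Y16.5
G1 X0.0 Y16.5
G1 X0.0 Y0.0
; layer 5
G0 Z6.4
G0 X0.0 Y0.0
G1 X24.0 Y0.0
G1 X24.0 Y16.5
G1 X0.0 Y16.5
G1 X0.0 Y0.0
; layer 6
G0 Z7.7
G0 X0.0 Y0.0
G1 X24.0 Y0.0
G1 X24.0 Y16.5
G1 X0.0 Y16.5
G1 X0.0 Y0.0
; layer 7
G0 Z9.0
G0 X0.0 Y0.0
G1 X24.0 Y0.0
G1 X24.0 Y16.5
G1 X0.0 Y16.5
G1 X0.0 Y0.0
M2 ; end

The solid is a rectangular box, roughly 24 × 16.5 mm footprint and 9 mm tall. Slicing at Δz = 1.3 mm — 7 equal slices spanning the solid's height, so layer i sits at z = i·h/7 — gives 7 non-empty perimeters. Each is a 4-segment closed polygon; G0 lifts to the layer z and rapids to the start vertex, then G1 traces the edges.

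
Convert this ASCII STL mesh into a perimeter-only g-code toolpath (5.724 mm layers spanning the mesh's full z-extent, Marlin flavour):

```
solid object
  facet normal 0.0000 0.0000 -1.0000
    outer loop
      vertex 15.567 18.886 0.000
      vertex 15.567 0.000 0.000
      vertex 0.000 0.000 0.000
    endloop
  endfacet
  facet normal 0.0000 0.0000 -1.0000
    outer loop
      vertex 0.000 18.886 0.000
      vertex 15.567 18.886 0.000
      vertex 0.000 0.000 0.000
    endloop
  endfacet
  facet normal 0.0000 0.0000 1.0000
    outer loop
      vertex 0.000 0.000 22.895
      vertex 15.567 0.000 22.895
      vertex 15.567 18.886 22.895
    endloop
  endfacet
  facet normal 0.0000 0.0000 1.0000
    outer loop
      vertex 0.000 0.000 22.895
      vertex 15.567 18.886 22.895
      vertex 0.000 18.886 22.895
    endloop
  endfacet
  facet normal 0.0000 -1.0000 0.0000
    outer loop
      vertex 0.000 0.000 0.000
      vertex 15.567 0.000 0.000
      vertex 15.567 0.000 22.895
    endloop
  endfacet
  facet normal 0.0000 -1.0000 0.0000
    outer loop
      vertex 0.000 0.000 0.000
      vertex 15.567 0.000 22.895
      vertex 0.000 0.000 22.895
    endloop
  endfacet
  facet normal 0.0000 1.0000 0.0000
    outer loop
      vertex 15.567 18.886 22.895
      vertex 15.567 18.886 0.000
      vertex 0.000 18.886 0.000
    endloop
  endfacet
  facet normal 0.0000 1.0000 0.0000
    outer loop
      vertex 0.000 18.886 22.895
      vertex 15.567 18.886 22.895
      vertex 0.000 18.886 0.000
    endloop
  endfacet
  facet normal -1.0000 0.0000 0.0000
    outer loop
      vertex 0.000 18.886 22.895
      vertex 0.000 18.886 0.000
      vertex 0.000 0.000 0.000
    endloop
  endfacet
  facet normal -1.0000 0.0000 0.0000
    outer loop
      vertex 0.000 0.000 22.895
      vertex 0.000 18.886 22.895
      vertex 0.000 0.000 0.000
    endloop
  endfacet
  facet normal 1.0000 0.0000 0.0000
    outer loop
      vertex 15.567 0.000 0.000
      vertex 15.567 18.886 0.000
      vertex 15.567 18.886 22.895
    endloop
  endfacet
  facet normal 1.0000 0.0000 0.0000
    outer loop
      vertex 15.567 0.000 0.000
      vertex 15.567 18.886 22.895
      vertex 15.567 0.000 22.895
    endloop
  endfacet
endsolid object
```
; perimeter-only toolpath
G21 ; units = mm
G90 ; absolute positioning
G28 ; home
; layer 1
G0 Z5.724
G0 X0.000 Y0.000
G1 X15.567 Y0.000
G1 X15.567 Y18.886
G1 X0.000 Y18.886
G1 X0.000 Y0.000
; layer 2
G0 Z11.447
G0 X0.000 Y0.000
G1 X15.567 Y0.000
G1 X15.567 Y18.886
G1 X0.000 Y18.886
G1 X0.000 Y0.000
; layer 3
G0 Z17.171
G0 X0.000 Y0.000
G1 X15.567 Y0.000
G1 X15.567 Y18.886
G1 X0.000 Y18.886
G1 X0.000 Y0.000
; layer 4
G0 Z22.895
G0 X0.000 Y0.000
G1 X15.567 Y0.000
G1 X15.567 Y18.886
G1 X0.000 Y18.886
G1 X0.000 Y0.000
M2 ; end

The solid is a rectangular box, roughly 15.6 × 18.9 mm footprint and 22.9 mm tall. Slicing at Δz = 5.724 mm — 4 equal slices spanning the solid's height, so layer i sits at z = i·h/4 — gives 4 non-empty perimeters. Each is a 4-segment closed polygon; G0 lifts to the layer z and rapids to the start vertex, then G1 traces the edges.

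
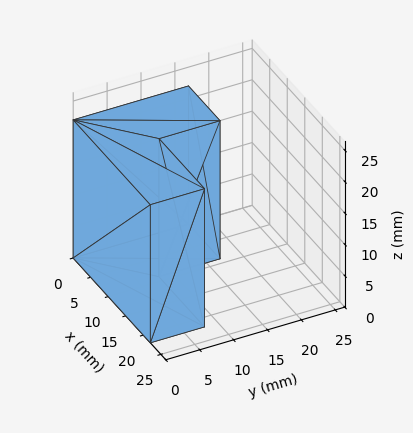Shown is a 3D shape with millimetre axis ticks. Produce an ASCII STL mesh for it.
Reading the render: the shape is an L-shaped prism: outer 22 × 17 mm, arm thicknesses ≈ 8 mm (horizontal) and 9 mm (vertical), extruded 22 mm in z (dimensions read to the nearest mm from the axis ticks). For the STL, each face is triangulated and given an outward normal.

solid part
  facet normal 0.0000 0.0000 -1.0000
    outer loop
      vertex 22.000 8.000 0.000
      vertex 22.000 0.000 0.000
      vertex 0.000 0.000 0.000
    endloop
  endfacet
  facet normal 0.0000 0.0000 -1.0000
    outer loop
      vertex 9.000 8.000 0.000
      vertex 22.000 8.000 0.000
      vertex 0.000 0.000 0.000
    endloop
  endfacet
  facet normal 0.0000 0.0000 -1.0000
    outer loop
      vertex 9.000 17.000 0.000
      vertex 9.000 8.000 0.000
      vertex 0.000 0.000 0.000
    endloop
  endfacet
  facet normal 0.0000 0.0000 -1.0000
    outer loop
      vertex 0.000 17.000 0.000
      vertex 9.000 17.000 0.000
      vertex 0.000 0.000 0.000
    endloop
  endfacet
  facet normal 0.0000 0.0000 1.0000
    outer loop
      vertex 0.000 0.000 22.000
      vertex 22.000 0.000 22.000
      vertex 22.000 8.000 22.000
    endloop
  endfacet
  facet normal 0.0000 0.0000 1.0000
    outer loop
      vertex 0.000 0.000 22.000
      vertex 22.000 8.000 22.000
      vertex 9.000 8.000 22.000
    endloop
  endfacet
  facet normal 0.0000 0.0000 1.0000
    outer loop
      vertex 0.000 0.000 22.000
      vertex 9.000 8.000 22.000
      vertex 9.000 17.000 22.000
    endloop
  endfacet
  facet normal 0.0000 0.0000 1.0000
    outer loop
      vertex 0.000 0.000 22.000
      vertex 9.000 17.000 22.000
      vertex 0.000 17.000 22.000
    endloop
  endfacet
  facet normal 0.0000 -1.0000 0.0000
    outer loop
      vertex 0.000 0.000 0.000
      vertex 22.000 0.000 0.000
      vertex 22.000 0.000 22.000
    endloop
  endfacet
  facet normal 0.0000 -1.0000 0.0000
    outer loop
      vertex 0.000 0.000 0.000
      vertex 22.000 0.000 22.000
      vertex 0.000 0.000 22.000
    endloop
  endfacet
  facet normal 1.0000 0.0000 0.0000
    outer loop
      vertex 22.000 0.000 0.000
      vertex 22.000 8.000 0.000
      vertex 22.000 8.000 22.000
    endloop
  endfacet
  facet normal 1.0000 0.0000 0.0000
    outer loop
      vertex 22.000 0.000 0.000
      vertex 22.000 8.000 22.000
      vertex 22.000 0.000 22.000
    endloop
  endfacet
  facet normal 0.0000 1.0000 0.0000
    outer loop
      vertex 22.000 8.000 0.000
      vertex 9.000 8.000 0.000
      vertex 9.000 8.000 22.000
    endloop
  endfacet
  facet normal 0.0000 1.0000 0.0000
    outer loop
      vertex 22.000 8.000 0.000
      vertex 9.000 8.000 22.000
      vertex 22.000 8.000 22.000
    endloop
  endfacet
  facet normal 1.0000 0.0000 0.0000
    outer loop
      vertex 9.000 8.000 0.000
      vertex 9.000 17.000 0.000
      vertex 9.000 17.000 22.000
    endloop
  endfacet
  facet normal 1.0000 0.0000 0.0000
    outer loop
      vertex 9.000 8.000 0.000
      vertex 9.000 17.000 22.000
      vertex 9.000 8.000 22.000
    endloop
  endfacet
  facet normal 0.0000 1.0000 0.0000
    outer loop
      vertex 9.000 17.000 0.000
      vertex 0.000 17.000 0.000
      vertex 0.000 17.000 22.000
    endloop
  endfacet
  facet normal 0.0000 1.0000 0.0000
    outer loop
      vertex 9.000 17.000 0.000
      vertex 0.000 17.000 22.000
      vertex 9.000 17.000 22.000
    endloop
  endfacet
  facet normal -1.0000 0.0000 0.0000
    outer loop
      vertex 0.000 17.000 0.000
      vertex 0.000 0.000 0.000
      vertex 0.000 0.000 22.000
    endloop
  endfacet
  facet normal -1.0000 0.0000 0.0000
    outer loop
      vertex 0.000 17.000 0.000
      vertex 0.000 0.000 22.000
      vertex 0.000 17.000 22.000
    endloop
  endfacet
endsolid part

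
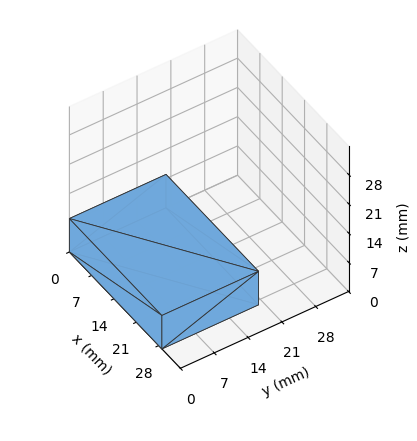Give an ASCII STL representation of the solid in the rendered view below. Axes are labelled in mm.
Reading the render: the shape is a rectangular box, roughly 29 × 20 mm footprint and 8 mm tall (dimensions read to the nearest mm from the axis ticks). For the STL, each face is triangulated and given an outward normal.

solid part
  facet normal 0.0000 0.0000 -1.0000
    outer loop
      vertex 29.0 20.0 0.0
      vertex 29.0 0.0 0.0
      vertex 0.0 0.0 0.0
    endloop
  endfacet
  facet normal 0.0000 0.0000 -1.0000
    outer loop
      vertex 0.0 20.0 0.0
      vertex 29.0 20.0 0.0
      vertex 0.0 0.0 0.0
    endloop
  endfacet
  facet normal 0.0000 0.0000 1.0000
    outer loop
      vertex 0.0 0.0 8.0
      vertex 29.0 0.0 8.0
      vertex 29.0 20.0 8.0
    endloop
  endfacet
  facet normal 0.0000 0.0000 1.0000
    outer loop
      vertex 0.0 0.0 8.0
      vertex 29.0 20.0 8.0
      vertex 0.0 20.0 8.0
    endloop
  endfacet
  facet normal 0.0000 -1.0000 0.0000
    outer loop
      vertex 0.0 0.0 0.0
      vertex 29.0 0.0 0.0
      vertex 29.0 0.0 8.0
    endloop
  endfacet
  facet normal 0.0000 -1.0000 0.0000
    outer loop
      vertex 0.0 0.0 0.0
      vertex 29.0 0.0 8.0
      vertex 0.0 0.0 8.0
    endloop
  endfacet
  facet normal 0.0000 1.0000 0.0000
    outer loop
      vertex 29.0 20.0 8.0
      vertex 29.0 20.0 0.0
      vertex 0.0 20.0 0.0
    endloop
  endfacet
  facet normal 0.0000 1.0000 0.0000
    outer loop
      vertex 0.0 20.0 8.0
      vertex 29.0 20.0 8.0
      vertex 0.0 20.0 0.0
    endloop
  endfacet
  facet normal -1.0000 0.0000 0.0000
    outer loop
      vertex 0.0 20.0 8.0
      vertex 0.0 20.0 0.0
      vertex 0.0 0.0 0.0
    endloop
  endfacet
  facet normal -1.0000 0.0000 0.0000
    outer loop
      vertex 0.0 0.0 8.0
      vertex 0.0 20.0 8.0
      vertex 0.0 0.0 0.0
    endloop
  endfacet
  facet normal 1.0000 0.0000 0.0000
    outer loop
      vertex 29.0 0.0 0.0
      vertex 29.0 20.0 0.0
      vertex 29.0 20.0 8.0
    endloop
  endfacet
  facet normal 1.0000 0.0000 0.0000
    outer loop
      vertex 29.0 0.0 0.0
      vertex 29.0 20.0 8.0
      vertex 29.0 0.0 8.0
    endloop
  endfacet
endsolid part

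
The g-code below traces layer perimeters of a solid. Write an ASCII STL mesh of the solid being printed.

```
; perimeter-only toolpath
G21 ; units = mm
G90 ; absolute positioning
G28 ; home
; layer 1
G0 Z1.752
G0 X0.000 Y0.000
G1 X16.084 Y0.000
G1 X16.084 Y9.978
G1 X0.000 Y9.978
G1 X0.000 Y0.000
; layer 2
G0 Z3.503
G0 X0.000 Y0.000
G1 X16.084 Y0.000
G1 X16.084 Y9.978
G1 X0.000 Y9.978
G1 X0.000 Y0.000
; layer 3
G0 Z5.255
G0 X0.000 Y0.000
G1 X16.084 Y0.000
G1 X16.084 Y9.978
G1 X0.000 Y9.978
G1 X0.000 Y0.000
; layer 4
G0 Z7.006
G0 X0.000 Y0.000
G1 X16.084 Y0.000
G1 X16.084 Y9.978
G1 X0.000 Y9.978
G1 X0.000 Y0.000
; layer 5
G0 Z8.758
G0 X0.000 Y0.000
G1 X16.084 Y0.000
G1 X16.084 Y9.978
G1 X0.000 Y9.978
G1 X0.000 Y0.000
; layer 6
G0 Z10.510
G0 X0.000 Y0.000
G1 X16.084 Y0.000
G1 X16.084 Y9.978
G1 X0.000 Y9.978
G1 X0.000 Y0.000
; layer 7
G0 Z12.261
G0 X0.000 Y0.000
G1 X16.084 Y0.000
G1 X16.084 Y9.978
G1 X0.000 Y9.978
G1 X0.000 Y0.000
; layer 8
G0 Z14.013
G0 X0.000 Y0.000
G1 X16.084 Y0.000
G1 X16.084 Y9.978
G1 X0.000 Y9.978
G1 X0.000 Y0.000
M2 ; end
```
solid part
  facet normal 0.0000 0.0000 -1.0000
    outer loop
      vertex 16.084 9.978 0.000
      vertex 16.084 0.000 0.000
      vertex 0.000 0.000 0.000
    endloop
  endfacet
  facet normal 0.0000 0.0000 -1.0000
    outer loop
      vertex 0.000 9.978 0.000
      vertex 16.084 9.978 0.000
      vertex 0.000 0.000 0.000
    endloop
  endfacet
  facet normal 0.0000 0.0000 1.0000
    outer loop
      vertex 0.000 0.000 14.013
      vertex 16.084 0.000 14.013
      vertex 16.084 9.978 14.013
    endloop
  endfacet
  facet normal 0.0000 0.0000 1.0000
    outer loop
      vertex 0.000 0.000 14.013
      vertex 16.084 9.978 14.013
      vertex 0.000 9.978 14.013
    endloop
  endfacet
  facet normal 0.0000 -1.0000 0.0000
    outer loop
      vertex 0.000 0.000 0.000
      vertex 16.084 0.000 0.000
      vertex 16.084 0.000 14.013
    endloop
  endfacet
  facet normal 0.0000 -1.0000 0.0000
    outer loop
      vertex 0.000 0.000 0.000
      vertex 16.084 0.000 14.013
      vertex 0.000 0.000 14.013
    endloop
  endfacet
  facet normal 0.0000 1.0000 0.0000
    outer loop
      vertex 16.084 9.978 14.013
      vertex 16.084 9.978 0.000
      vertex 0.000 9.978 0.000
    endloop
  endfacet
  facet normal 0.0000 1.0000 0.0000
    outer loop
      vertex 0.000 9.978 14.013
      vertex 16.084 9.978 14.013
      vertex 0.000 9.978 0.000
    endloop
  endfacet
  facet normal -1.0000 0.0000 0.0000
    outer loop
      vertex 0.000 9.978 14.013
      vertex 0.000 9.978 0.000
      vertex 0.000 0.000 0.000
    endloop
  endfacet
  facet normal -1.0000 0.0000 0.0000
    outer loop
      vertex 0.000 0.000 14.013
      vertex 0.000 9.978 14.013
      vertex 0.000 0.000 0.000
    endloop
  endfacet
  facet normal 1.0000 0.0000 0.0000
    outer loop
      vertex 16.084 0.000 0.000
      vertex 16.084 9.978 0.000
      vertex 16.084 9.978 14.013
    endloop
  endfacet
  facet normal 1.0000 0.0000 0.0000
    outer loop
      vertex 16.084 0.000 0.000
      vertex 16.084 9.978 14.013
      vertex 16.084 0.000 14.013
    endloop
  endfacet
endsolid part

The G0 Z moves step by Δz≈1.752 mm. Every layer's G1 loop is the same polygon, so the solid is a straight extrusion of it from z=0 to z≈14. Closing with flat bottom and top caps and triangulating gives 12 facets — a rectangular box, roughly 16.1 × 9.98 mm footprint and 14 mm tall.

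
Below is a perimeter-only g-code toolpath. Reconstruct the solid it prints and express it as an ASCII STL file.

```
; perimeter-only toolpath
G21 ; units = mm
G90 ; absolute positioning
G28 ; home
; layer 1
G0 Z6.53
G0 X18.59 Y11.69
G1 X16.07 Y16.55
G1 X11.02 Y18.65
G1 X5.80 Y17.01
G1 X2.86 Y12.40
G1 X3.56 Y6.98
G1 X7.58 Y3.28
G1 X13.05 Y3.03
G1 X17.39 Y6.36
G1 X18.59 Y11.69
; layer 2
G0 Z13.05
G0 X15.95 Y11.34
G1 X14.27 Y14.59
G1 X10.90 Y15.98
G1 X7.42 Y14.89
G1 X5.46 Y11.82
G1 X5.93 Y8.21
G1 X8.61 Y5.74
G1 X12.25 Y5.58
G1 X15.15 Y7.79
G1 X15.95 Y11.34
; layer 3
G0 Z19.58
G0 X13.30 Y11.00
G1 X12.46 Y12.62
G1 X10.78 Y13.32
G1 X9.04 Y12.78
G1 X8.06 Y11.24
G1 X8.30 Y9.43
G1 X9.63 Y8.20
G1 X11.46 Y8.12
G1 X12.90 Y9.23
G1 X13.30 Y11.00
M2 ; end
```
solid part
  facet normal 0.0000 0.0000 -1.0000
    outer loop
      vertex 11.14 21.31 0.00
      vertex 17.87 18.51 0.00
      vertex 21.23 12.03 0.00
    endloop
  endfacet
  facet normal 0.0000 0.0000 -1.0000
    outer loop
      vertex 4.18 19.13 0.00
      vertex 11.14 21.31 0.00
      vertex 21.23 12.03 0.00
    endloop
  endfacet
  facet normal 0.0000 0.0000 -1.0000
    outer loop
      vertex 0.26 12.98 0.00
      vertex 4.18 19.13 0.00
      vertex 21.23 12.03 0.00
    endloop
  endfacet
  facet normal 0.0000 0.0000 -1.0000
    outer loop
      vertex 1.20 5.75 0.00
      vertex 0.26 12.98 0.00
      vertex 21.23 12.03 0.00
    endloop
  endfacet
  facet normal 0.0000 0.0000 -1.0000
    outer loop
      vertex 6.56 0.82 0.00
      vertex 1.20 5.75 0.00
      vertex 21.23 12.03 0.00
    endloop
  endfacet
  facet normal 0.0000 0.0000 -1.0000
    outer loop
      vertex 13.85 0.49 0.00
      vertex 6.56 0.82 0.00
      vertex 21.23 12.03 0.00
    endloop
  endfacet
  facet normal 0.0000 0.0000 -1.0000
    outer loop
      vertex 19.64 4.92 0.00
      vertex 13.85 0.49 0.00
      vertex 21.23 12.03 0.00
    endloop
  endfacet
  facet normal 0.8288 0.4298 0.3582
    outer loop
      vertex 21.23 12.03 0.00
      vertex 17.87 18.51 0.00
      vertex 10.66 10.66 26.10
    endloop
  endfacet
  facet normal 0.3586 0.8620 0.3583
    outer loop
      vertex 17.87 18.51 0.00
      vertex 11.14 21.31 0.00
      vertex 10.66 10.66 26.10
    endloop
  endfacet
  facet normal -0.2790 0.8909 0.3584
    outer loop
      vertex 11.14 21.31 0.00
      vertex 4.18 19.13 0.00
      vertex 10.66 10.66 26.10
    endloop
  endfacet
  facet normal -0.7873 0.5018 0.3583
    outer loop
      vertex 4.18 19.13 0.00
      vertex 0.26 12.98 0.00
      vertex 10.66 10.66 26.10
    endloop
  endfacet
  facet normal -0.9258 -0.1204 0.3582
    outer loop
      vertex 0.26 12.98 0.00
      vertex 1.20 5.75 0.00
      vertex 10.66 10.66 26.10
    endloop
  endfacet
  facet normal -0.6320 -0.6871 0.3583
    outer loop
      vertex 1.20 5.75 0.00
      vertex 6.56 0.82 0.00
      vertex 10.66 10.66 26.10
    endloop
  endfacet
  facet normal -0.0422 -0.9327 0.3583
    outer loop
      vertex 6.56 0.82 0.00
      vertex 13.85 0.49 0.00
      vertex 10.66 10.66 26.10
    endloop
  endfacet
  facet normal 0.5673 -0.7415 0.3583
    outer loop
      vertex 13.85 0.49 0.00
      vertex 19.64 4.92 0.00
      vertex 10.66 10.66 26.10
    endloop
  endfacet
  facet normal 0.9111 -0.2037 0.3583
    outer loop
      vertex 19.64 4.92 0.00
      vertex 21.23 12.03 0.00
      vertex 10.66 10.66 26.10
    endloop
  endfacet
endsolid part

The G0 Z moves step by Δz≈6.53 mm. The G1 loops shrink linearly with z, so the solid tapers from its base footprint up to z≈26.1. Closing with a flat bottom cap and the tapered top and triangulating gives 16 facets — a regular 9-sided pyramid, base circumscribed radius ≈ 10.7 mm, apex at z ≈ 26.1 mm.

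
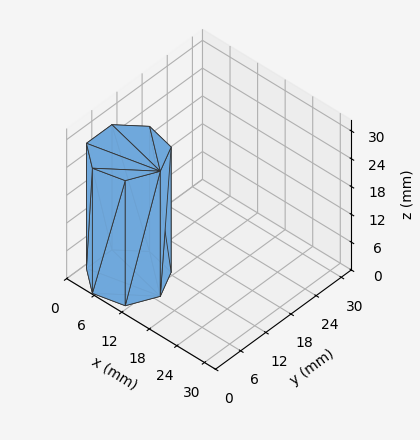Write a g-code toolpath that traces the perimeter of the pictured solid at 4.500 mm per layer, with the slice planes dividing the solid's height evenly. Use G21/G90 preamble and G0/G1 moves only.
Reading the render: the shape is a regular 7-sided prism (a cylinder approximated with 7 flat sides), circumscribed radius ≈ 7 mm, height ≈ 27 mm (dimensions read to the nearest mm from the axis ticks). For the g-code, the solid's height is divided into equal slices at the stated Δz and each level perimeter traced with G1 moves after a G0 lift.

; perimeter-only toolpath
G21 ; units = mm
G90 ; absolute positioning
G28 ; home
; layer 1
G0 Z4.500
G0 X14.000 Y7.000
G1 X11.364 Y12.473
G1 X5.442 Y13.824
G1 X0.693 Y10.037
G1 X0.693 Y3.963
G1 X5.442 Y0.176
G1 X11.364 Y1.527
G1 X14.000 Y7.000
; layer 2
G0 Z9.000
G0 X14.000 Y7.000
G1 X11.364 Y12.473
G1 X5.442 Y13.824
G1 X0.693 Y10.037
G1 X0.693 Y3.963
G1 X5.442 Y0.176
G1 X11.364 Y1.527
G1 X14.000 Y7.000
; layer 3
G0 Z13.500
G0 X14.000 Y7.000
G1 X11.364 Y12.473
G1 X5.442 Y13.824
G1 X0.693 Y10.037
G1 X0.693 Y3.963
G1 X5.442 Y0.176
G1 X11.364 Y1.527
G1 X14.000 Y7.000
; layer 4
G0 Z18.000
G0 X14.000 Y7.000
G1 X11.364 Y12.473
G1 X5.442 Y13.824
G1 X0.693 Y10.037
G1 X0.693 Y3.963
G1 X5.442 Y0.176
G1 X11.364 Y1.527
G1 X14.000 Y7.000
; layer 5
G0 Z22.500
G0 X14.000 Y7.000
G1 X11.364 Y12.473
G1 X5.442 Y13.824
G1 X0.693 Y10.037
G1 X0.693 Y3.963
G1 X5.442 Y0.176
G1 X11.364 Y1.527
G1 X14.000 Y7.000
; layer 6
G0 Z27.000
G0 X14.000 Y7.000
G1 X11.364 Y12.473
G1 X5.442 Y13.824
G1 X0.693 Y10.037
G1 X0.693 Y3.963
G1 X5.442 Y0.176
G1 X11.364 Y1.527
G1 X14.000 Y7.000
M2 ; end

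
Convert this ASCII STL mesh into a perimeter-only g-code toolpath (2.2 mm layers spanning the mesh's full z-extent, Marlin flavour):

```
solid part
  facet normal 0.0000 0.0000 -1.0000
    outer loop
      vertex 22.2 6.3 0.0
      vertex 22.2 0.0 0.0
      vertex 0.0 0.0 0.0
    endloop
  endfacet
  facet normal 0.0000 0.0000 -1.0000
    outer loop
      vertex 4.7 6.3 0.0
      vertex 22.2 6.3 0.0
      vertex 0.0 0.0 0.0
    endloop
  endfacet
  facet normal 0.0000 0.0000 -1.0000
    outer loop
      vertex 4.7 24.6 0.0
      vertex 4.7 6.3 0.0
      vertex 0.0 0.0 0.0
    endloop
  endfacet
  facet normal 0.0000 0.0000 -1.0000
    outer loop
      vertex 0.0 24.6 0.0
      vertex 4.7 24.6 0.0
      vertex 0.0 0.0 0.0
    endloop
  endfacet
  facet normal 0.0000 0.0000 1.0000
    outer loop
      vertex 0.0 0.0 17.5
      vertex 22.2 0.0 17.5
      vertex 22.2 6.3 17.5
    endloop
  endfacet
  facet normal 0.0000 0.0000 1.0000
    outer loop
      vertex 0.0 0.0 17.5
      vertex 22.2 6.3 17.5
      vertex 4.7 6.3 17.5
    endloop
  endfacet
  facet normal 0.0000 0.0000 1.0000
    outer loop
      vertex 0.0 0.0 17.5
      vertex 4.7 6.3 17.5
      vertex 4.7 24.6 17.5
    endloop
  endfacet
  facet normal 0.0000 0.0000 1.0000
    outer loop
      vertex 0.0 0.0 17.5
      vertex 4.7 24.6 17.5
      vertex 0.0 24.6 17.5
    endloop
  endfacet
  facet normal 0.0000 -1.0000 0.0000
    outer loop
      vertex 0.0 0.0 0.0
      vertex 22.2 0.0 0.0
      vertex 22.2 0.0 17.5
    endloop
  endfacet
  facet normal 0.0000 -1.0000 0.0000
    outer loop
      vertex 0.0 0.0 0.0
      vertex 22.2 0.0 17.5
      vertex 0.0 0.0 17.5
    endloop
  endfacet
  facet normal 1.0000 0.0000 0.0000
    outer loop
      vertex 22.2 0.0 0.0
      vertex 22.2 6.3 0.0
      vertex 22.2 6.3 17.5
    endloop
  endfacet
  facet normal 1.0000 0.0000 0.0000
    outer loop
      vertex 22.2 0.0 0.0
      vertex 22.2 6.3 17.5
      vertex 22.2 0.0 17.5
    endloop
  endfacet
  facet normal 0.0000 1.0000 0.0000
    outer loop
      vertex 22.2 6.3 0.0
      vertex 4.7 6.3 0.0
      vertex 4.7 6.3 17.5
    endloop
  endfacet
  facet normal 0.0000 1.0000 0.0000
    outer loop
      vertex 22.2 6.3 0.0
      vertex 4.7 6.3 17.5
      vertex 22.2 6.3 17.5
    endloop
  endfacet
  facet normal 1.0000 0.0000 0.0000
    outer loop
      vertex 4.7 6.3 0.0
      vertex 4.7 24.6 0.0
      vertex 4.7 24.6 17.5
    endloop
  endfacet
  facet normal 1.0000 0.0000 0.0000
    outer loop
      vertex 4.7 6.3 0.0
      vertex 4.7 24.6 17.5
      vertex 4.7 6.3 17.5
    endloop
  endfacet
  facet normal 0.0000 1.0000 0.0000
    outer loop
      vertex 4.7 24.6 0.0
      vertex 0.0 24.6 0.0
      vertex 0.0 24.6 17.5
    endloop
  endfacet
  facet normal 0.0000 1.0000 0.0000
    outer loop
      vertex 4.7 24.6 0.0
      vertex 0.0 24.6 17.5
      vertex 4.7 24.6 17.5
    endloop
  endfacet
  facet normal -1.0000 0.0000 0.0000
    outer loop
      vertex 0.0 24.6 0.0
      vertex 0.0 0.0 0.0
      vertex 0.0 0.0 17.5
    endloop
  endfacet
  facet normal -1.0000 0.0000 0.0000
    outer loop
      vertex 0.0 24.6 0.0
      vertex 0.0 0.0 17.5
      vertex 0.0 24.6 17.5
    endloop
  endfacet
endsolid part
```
; perimeter-only toolpath
G21 ; units = mm
G90 ; absolute positioning
G28 ; home
; layer 1
G0 Z2.2
G0 X0.0 Y0.0
G1 X22.2 Y0.0
G1 X22.2 Y6.3
G1 X4.7 Y6.3
G1 X4.7 Y24.6
G1 X0.0 Y24.6
G1 X0.0 Y0.0
; layer 2
G0 Z4.4
G0 X0.0 Y0.0
G1 X22.2 Y0.0
G1 X22.2 Y6.3
G1 X4.7 Y6.3
G1 X4.7 Y24.6
G1 X0.0 Y24.6
G1 X0.0 Y0.0
; layer 3
G0 Z6.6
G0 X0.0 Y0.0
G1 X22.2 Y0.0
G1 X22.2 Y6.3
G1 X4.7 Y6.3
G1 X4.7 Y24.6
G1 X0.0 Y24.6
G1 X0.0 Y0.0
; layer 4
G0 Z8.8
G0 X0.0 Y0.0
G1 X22.2 Y0.0
G1 X22.2 Y6.3
G1 X4.7 Y6.3
G1 X4.7 Y24.6
G1 X0.0 Y24.6
G1 X0.0 Y0.0
; layer 5
G0 Z10.9
G0 X0.0 Y0.0
G1 X22.2 Y0.0
G1 X22.2 Y6.3
G1 X4.7 Y6.3
G1 X4.7 Y24.6
G1 X0.0 Y24.6
G1 X0.0 Y0.0
; layer 6
G0 Z13.1
G0 X0.0 Y0.0
G1 X22.2 Y0.0
G1 X22.2 Y6.3
G1 X4.7 Y6.3
G1 X4.7 Y24.6
G1 X0.0 Y24.6
G1 X0.0 Y0.0
; layer 7
G0 Z15.3
G0 X0.0 Y0.0
G1 X22.2 Y0.0
G1 X22.2 Y6.3
G1 X4.7 Y6.3
G1 X4.7 Y24.6
G1 X0.0 Y24.6
G1 X0.0 Y0.0
; layer 8
G0 Z17.5
G0 X0.0 Y0.0
G1 X22.2 Y0.0
G1 X22.2 Y6.3
G1 X4.7 Y6.3
G1 X4.7 Y24.6
G1 X0.0 Y24.6
G1 X0.0 Y0.0
M2 ; end

The solid is an L-shaped prism: outer 22.2 × 24.6 mm, arm thicknesses ≈ 6.3 mm (horizontal) and 4.7 mm (vertical), extruded 17.5 mm in z. Slicing at Δz = 2.2 mm — 8 equal slices spanning the solid's height, so layer i sits at z = i·h/8 — gives 8 non-empty perimeters. Each is a 6-segment closed polygon; G0 lifts to the layer z and rapids to the start vertex, then G1 traces the edges.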